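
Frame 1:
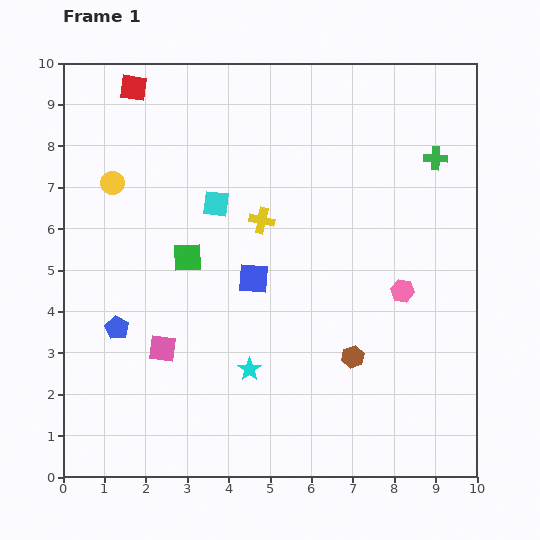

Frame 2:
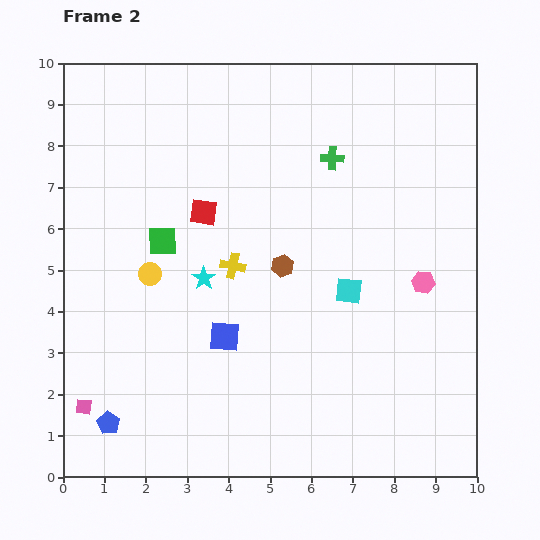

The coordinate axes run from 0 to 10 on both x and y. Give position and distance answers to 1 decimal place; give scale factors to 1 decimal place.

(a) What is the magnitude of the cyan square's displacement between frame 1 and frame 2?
3.8

The cyan square moved from (3.7, 6.6) to (6.9, 4.5), a distance of √(3.2² + 2.1²) ≈ 3.8.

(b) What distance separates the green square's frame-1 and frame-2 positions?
0.7

The green square moved from (3.0, 5.3) to (2.4, 5.7), a distance of √(0.6² + 0.4²) ≈ 0.7.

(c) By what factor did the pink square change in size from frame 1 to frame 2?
0.6×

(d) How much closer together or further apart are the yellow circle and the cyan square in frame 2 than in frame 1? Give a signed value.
+2.3

Distance in frame 1: 2.5. Distance in frame 2: 4.8.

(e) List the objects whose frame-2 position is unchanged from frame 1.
none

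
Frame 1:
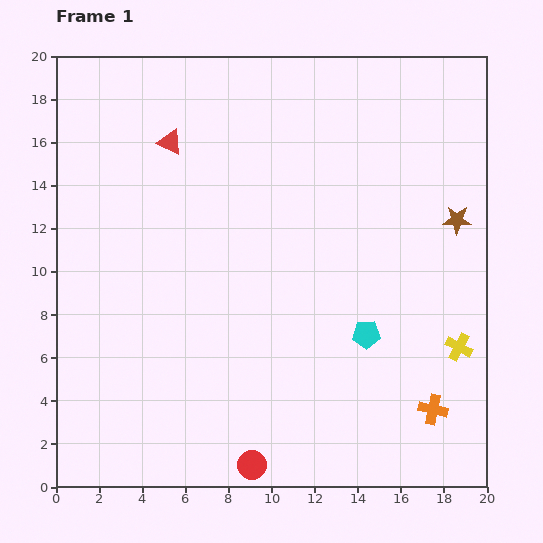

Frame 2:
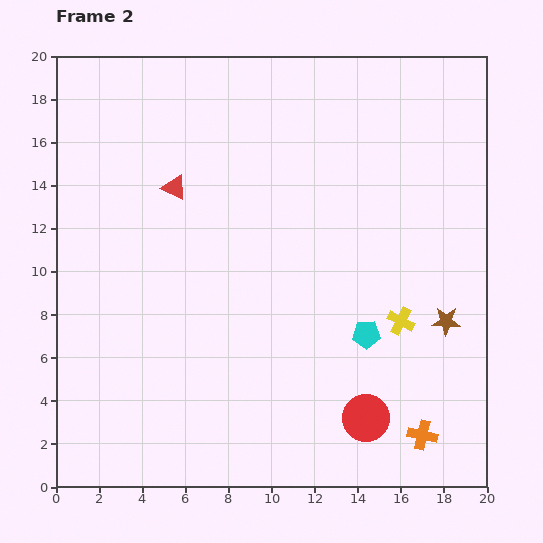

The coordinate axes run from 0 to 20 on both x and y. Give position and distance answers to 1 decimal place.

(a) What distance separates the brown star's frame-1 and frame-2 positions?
4.7

The brown star moved from (18.6, 12.4) to (18.1, 7.7), a distance of √(0.5² + 4.7²) ≈ 4.7.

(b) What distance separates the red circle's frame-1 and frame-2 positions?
5.7

The red circle moved from (9.1, 1.0) to (14.4, 3.2), a distance of √(5.3² + 2.2²) ≈ 5.7.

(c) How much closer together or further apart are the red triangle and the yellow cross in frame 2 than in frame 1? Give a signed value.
-4.2

Distance in frame 1: 16.4. Distance in frame 2: 12.2.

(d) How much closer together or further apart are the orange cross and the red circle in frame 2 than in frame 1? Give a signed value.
-6.1

Distance in frame 1: 8.8. Distance in frame 2: 2.7.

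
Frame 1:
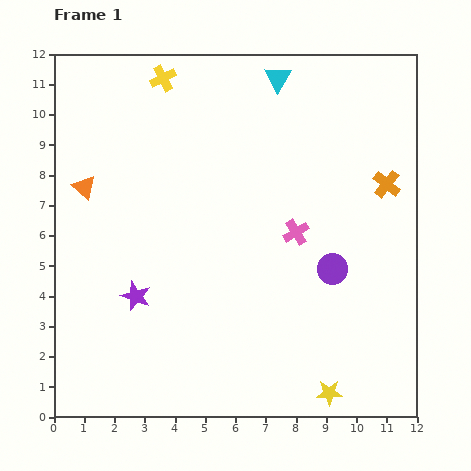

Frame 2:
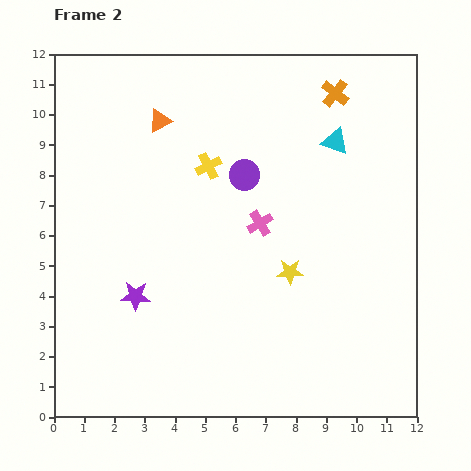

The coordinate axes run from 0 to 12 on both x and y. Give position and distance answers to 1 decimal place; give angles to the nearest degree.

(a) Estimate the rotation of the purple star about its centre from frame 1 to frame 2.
20° counter-clockwise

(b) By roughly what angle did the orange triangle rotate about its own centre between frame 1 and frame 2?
51° clockwise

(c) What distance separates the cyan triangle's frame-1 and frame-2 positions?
2.8

The cyan triangle moved from (7.4, 11.2) to (9.3, 9.1), a distance of √(1.9² + 2.1²) ≈ 2.8.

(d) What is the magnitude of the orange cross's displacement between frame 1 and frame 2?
3.4

The orange cross moved from (11.0, 7.7) to (9.3, 10.7), a distance of √(1.7² + 3.0²) ≈ 3.4.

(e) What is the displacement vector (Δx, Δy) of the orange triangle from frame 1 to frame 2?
(2.5, 2.2)

The orange triangle was at (1.0, 7.6) in frame 1 and (3.5, 9.8) in frame 2.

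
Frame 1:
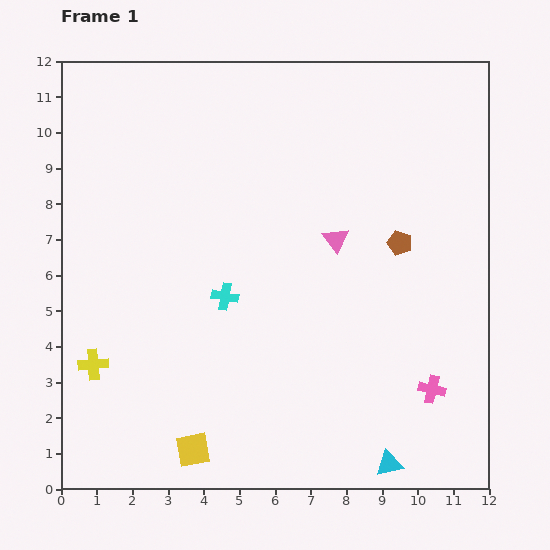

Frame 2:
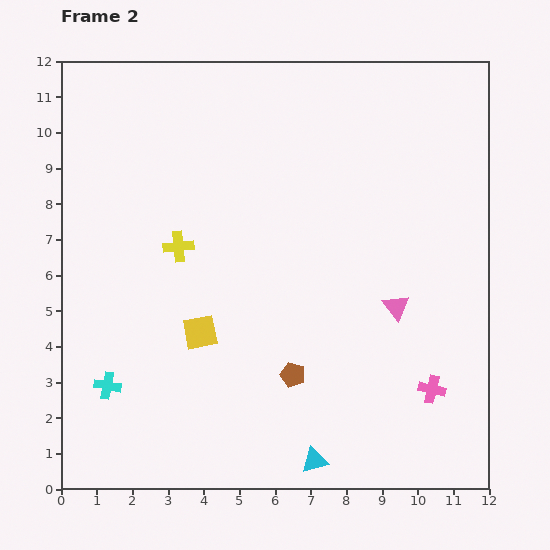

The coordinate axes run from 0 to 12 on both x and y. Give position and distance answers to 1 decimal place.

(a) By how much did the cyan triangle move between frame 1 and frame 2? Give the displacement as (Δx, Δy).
(-2.1, 0.1)

The cyan triangle was at (9.2, 0.7) in frame 1 and (7.1, 0.8) in frame 2.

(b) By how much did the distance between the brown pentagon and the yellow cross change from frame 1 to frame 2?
-4.4

Distance in frame 1: 9.2. Distance in frame 2: 4.8.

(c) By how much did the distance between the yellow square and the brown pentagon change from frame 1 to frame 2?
-5.3

Distance in frame 1: 8.2. Distance in frame 2: 2.9.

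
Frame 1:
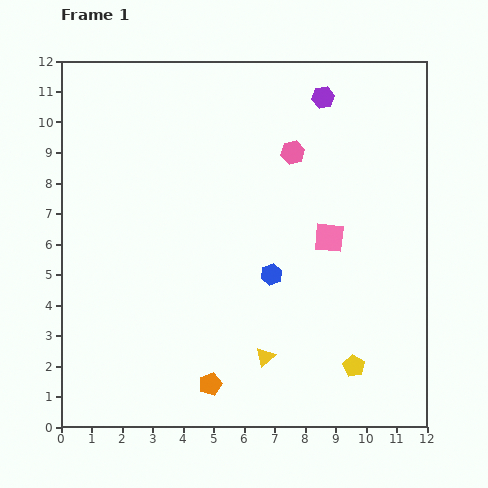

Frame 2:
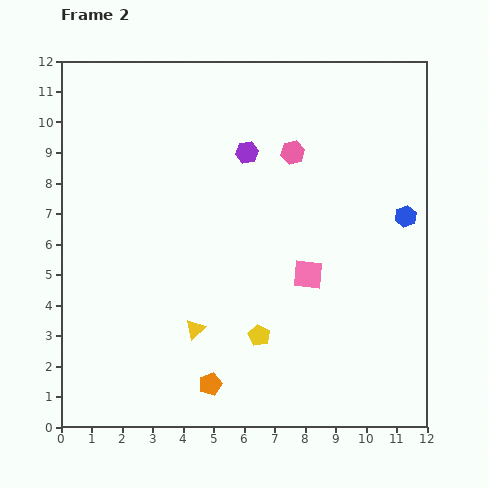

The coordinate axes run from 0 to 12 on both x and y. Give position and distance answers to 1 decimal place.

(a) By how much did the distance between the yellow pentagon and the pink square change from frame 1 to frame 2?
-1.7

Distance in frame 1: 4.3. Distance in frame 2: 2.6.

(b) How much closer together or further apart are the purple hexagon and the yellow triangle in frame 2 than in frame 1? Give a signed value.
-2.7

Distance in frame 1: 8.7. Distance in frame 2: 6.0.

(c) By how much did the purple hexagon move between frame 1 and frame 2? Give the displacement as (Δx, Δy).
(-2.5, -1.8)

The purple hexagon was at (8.6, 10.8) in frame 1 and (6.1, 9.0) in frame 2.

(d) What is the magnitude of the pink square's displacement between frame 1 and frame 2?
1.4

The pink square moved from (8.8, 6.2) to (8.1, 5.0), a distance of √(0.7² + 1.2²) ≈ 1.4.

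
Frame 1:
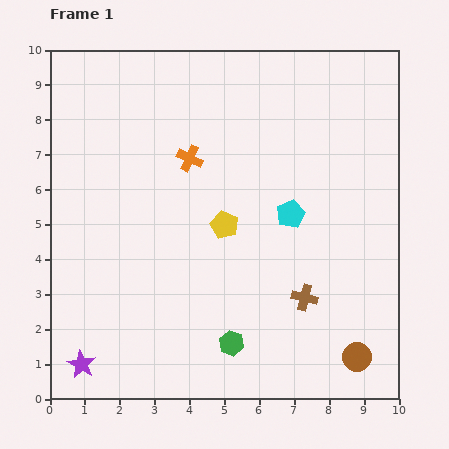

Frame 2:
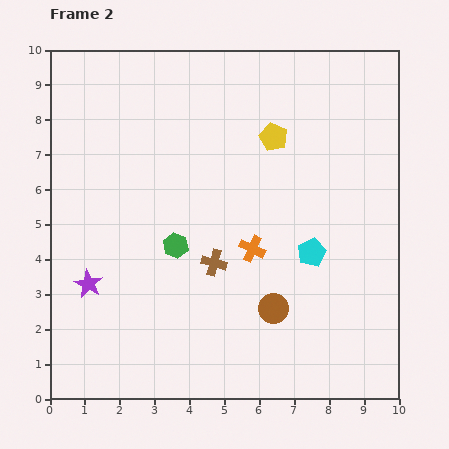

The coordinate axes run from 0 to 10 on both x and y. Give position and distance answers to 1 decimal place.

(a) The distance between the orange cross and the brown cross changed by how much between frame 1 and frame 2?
-4.0

Distance in frame 1: 5.2. Distance in frame 2: 1.2.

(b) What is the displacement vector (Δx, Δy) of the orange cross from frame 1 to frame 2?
(1.8, -2.6)

The orange cross was at (4.0, 6.9) in frame 1 and (5.8, 4.3) in frame 2.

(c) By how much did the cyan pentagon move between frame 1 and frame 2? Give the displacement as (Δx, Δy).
(0.6, -1.1)

The cyan pentagon was at (6.9, 5.3) in frame 1 and (7.5, 4.2) in frame 2.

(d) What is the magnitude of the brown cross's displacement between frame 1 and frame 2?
2.8

The brown cross moved from (7.3, 2.9) to (4.7, 3.9), a distance of √(2.6² + 1.0²) ≈ 2.8.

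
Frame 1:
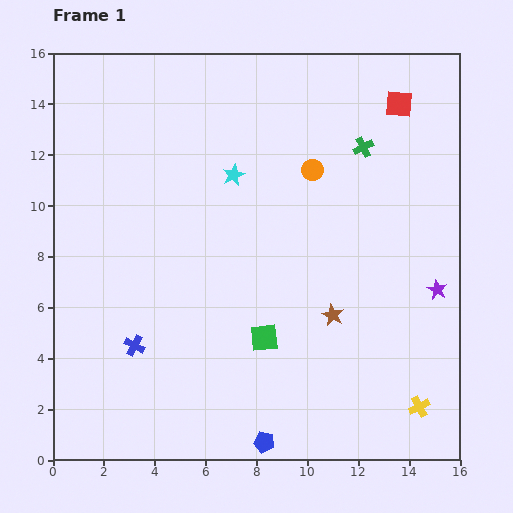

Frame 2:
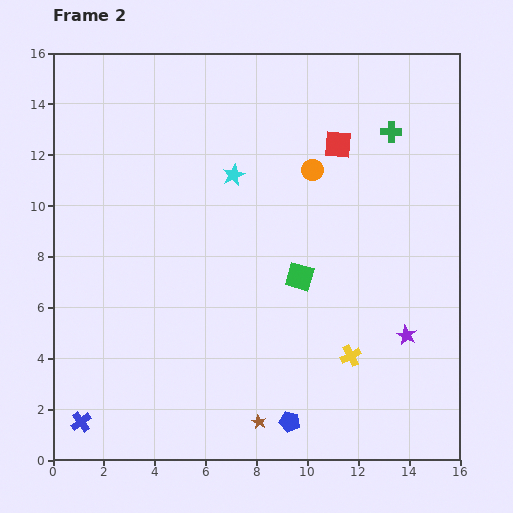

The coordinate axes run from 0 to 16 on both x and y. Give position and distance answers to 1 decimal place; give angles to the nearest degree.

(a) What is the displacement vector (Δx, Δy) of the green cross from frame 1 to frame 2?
(1.1, 0.6)

The green cross was at (12.2, 12.3) in frame 1 and (13.3, 12.9) in frame 2.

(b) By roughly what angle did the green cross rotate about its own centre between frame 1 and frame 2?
27° clockwise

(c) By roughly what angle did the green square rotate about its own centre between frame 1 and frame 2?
23° clockwise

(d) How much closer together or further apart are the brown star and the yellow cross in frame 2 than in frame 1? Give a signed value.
-0.6

Distance in frame 1: 5.0. Distance in frame 2: 4.4.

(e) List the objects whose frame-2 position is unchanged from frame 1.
the cyan star, the orange circle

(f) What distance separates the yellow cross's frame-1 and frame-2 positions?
3.4

The yellow cross moved from (14.4, 2.1) to (11.7, 4.1), a distance of √(2.7² + 2.0²) ≈ 3.4.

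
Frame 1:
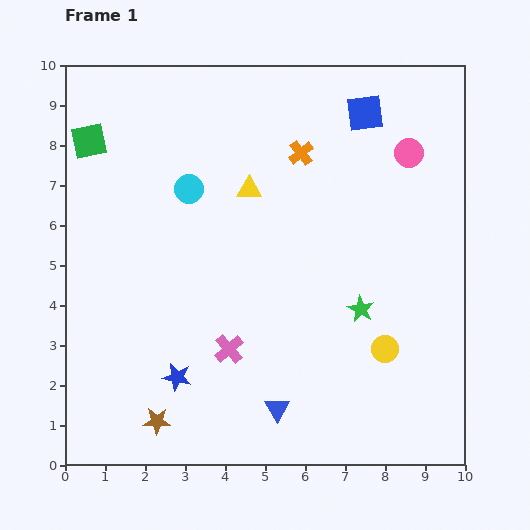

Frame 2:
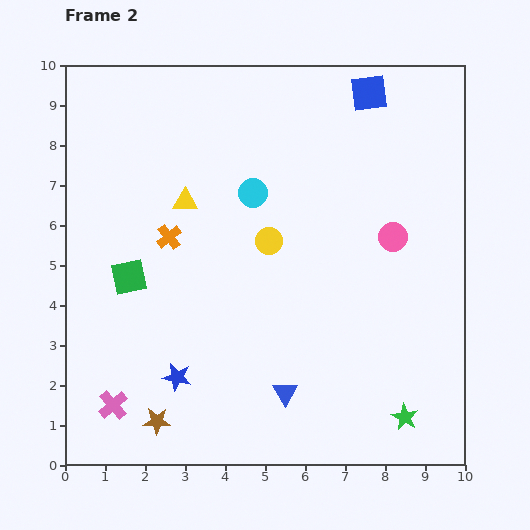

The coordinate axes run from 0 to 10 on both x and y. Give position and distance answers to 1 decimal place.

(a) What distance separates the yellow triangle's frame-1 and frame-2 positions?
1.6

The yellow triangle moved from (4.6, 6.9) to (3.0, 6.6), a distance of √(1.6² + 0.3²) ≈ 1.6.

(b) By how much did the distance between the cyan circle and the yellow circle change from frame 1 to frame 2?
-5.0

Distance in frame 1: 6.3. Distance in frame 2: 1.3.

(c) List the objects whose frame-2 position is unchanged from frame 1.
the blue star, the brown star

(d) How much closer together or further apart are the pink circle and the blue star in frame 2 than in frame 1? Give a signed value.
-1.7

Distance in frame 1: 8.1. Distance in frame 2: 6.4.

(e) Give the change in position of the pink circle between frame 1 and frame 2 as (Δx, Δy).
(-0.4, -2.1)

The pink circle was at (8.6, 7.8) in frame 1 and (8.2, 5.7) in frame 2.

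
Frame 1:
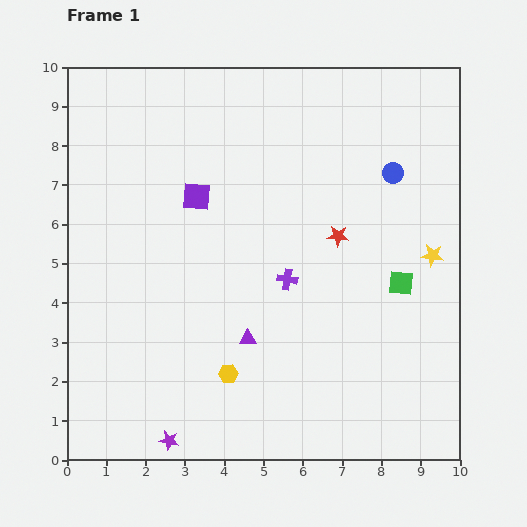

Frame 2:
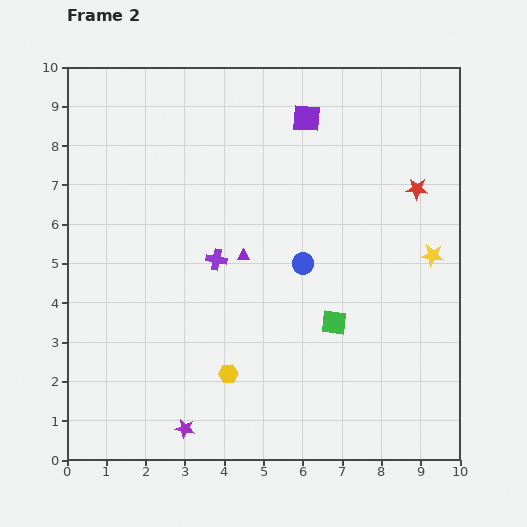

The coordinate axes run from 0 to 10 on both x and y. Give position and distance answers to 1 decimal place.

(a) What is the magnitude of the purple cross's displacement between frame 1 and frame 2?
1.9

The purple cross moved from (5.6, 4.6) to (3.8, 5.1), a distance of √(1.8² + 0.5²) ≈ 1.9.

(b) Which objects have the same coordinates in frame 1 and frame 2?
the yellow hexagon, the yellow star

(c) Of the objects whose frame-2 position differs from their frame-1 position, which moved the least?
the purple star

(moved 0.5)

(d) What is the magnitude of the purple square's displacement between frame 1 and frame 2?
3.4

The purple square moved from (3.3, 6.7) to (6.1, 8.7), a distance of √(2.8² + 2.0²) ≈ 3.4.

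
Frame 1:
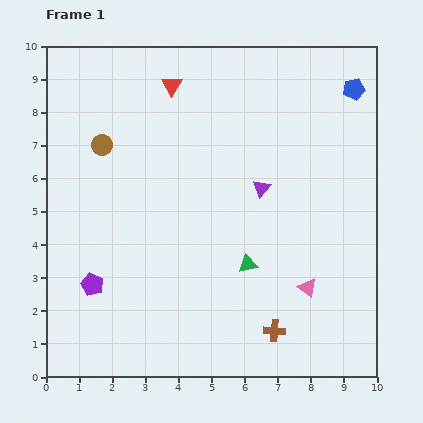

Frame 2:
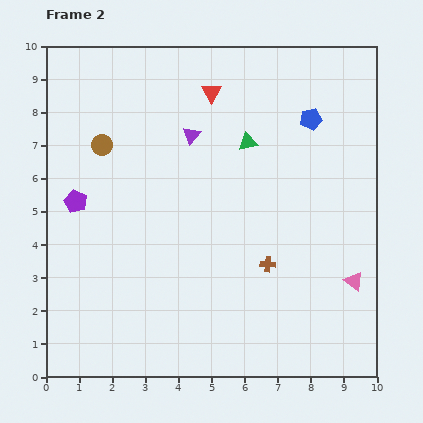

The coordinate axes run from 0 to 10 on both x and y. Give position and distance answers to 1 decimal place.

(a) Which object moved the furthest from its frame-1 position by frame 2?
the green triangle

(moved 3.7; next 2.6)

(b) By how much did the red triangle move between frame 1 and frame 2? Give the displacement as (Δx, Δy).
(1.2, -0.2)

The red triangle was at (3.8, 8.8) in frame 1 and (5.0, 8.6) in frame 2.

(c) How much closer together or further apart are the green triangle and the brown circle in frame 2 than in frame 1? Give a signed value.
-1.3

Distance in frame 1: 5.7. Distance in frame 2: 4.4.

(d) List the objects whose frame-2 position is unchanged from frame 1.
the brown circle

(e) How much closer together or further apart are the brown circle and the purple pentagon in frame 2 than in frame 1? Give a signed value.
-2.3

Distance in frame 1: 4.2. Distance in frame 2: 1.9.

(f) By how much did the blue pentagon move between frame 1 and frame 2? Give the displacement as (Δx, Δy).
(-1.3, -0.9)

The blue pentagon was at (9.3, 8.7) in frame 1 and (8.0, 7.8) in frame 2.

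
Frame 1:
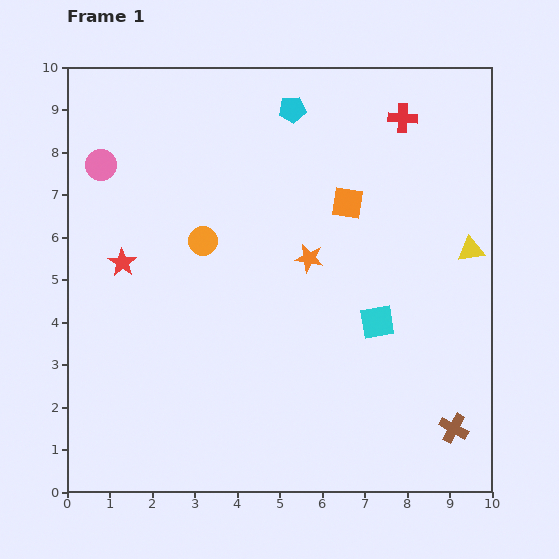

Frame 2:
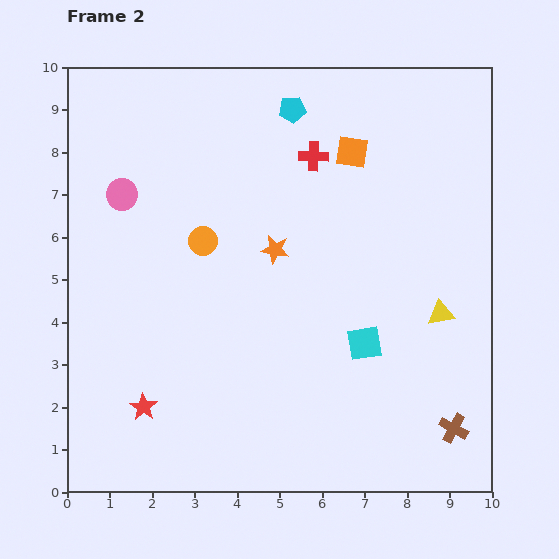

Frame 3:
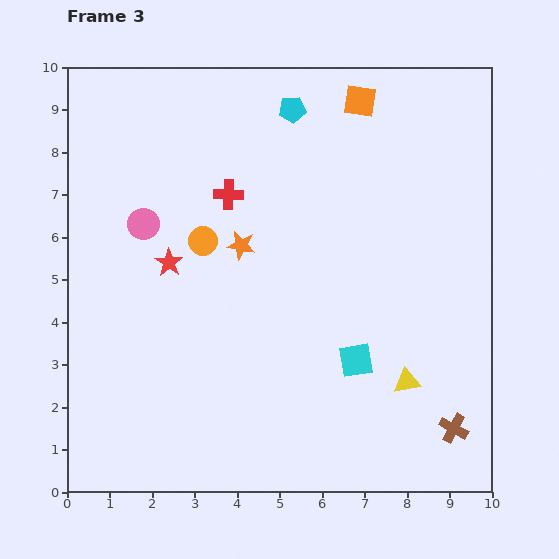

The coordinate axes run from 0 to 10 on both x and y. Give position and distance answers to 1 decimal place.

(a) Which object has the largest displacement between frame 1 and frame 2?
the red star

(moved 3.4; next 2.3)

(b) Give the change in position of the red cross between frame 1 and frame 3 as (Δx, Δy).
(-4.1, -1.8)

The red cross was at (7.9, 8.8) in frame 1 and (3.8, 7.0) in frame 3.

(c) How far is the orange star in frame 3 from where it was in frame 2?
0.8

The orange star moved from (4.9, 5.7) to (4.1, 5.8), a distance of √(0.8² + 0.1²) ≈ 0.8.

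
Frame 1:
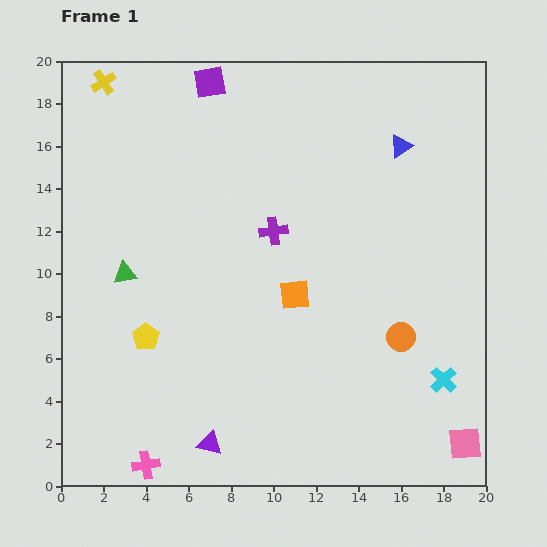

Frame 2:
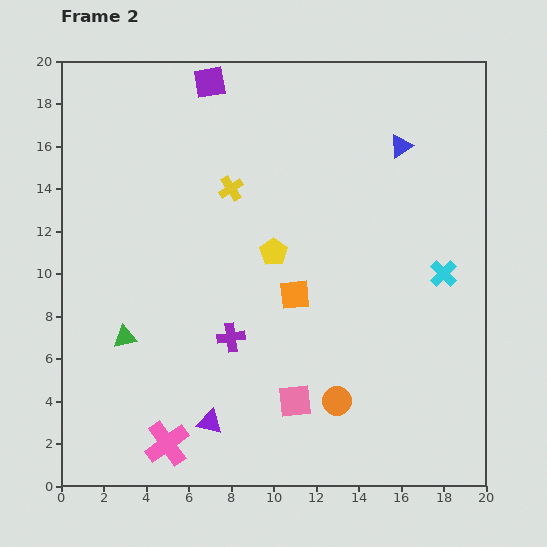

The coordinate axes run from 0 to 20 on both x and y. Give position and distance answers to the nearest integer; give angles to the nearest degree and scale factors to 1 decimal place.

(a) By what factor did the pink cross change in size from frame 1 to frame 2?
1.6×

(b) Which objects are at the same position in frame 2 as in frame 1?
the purple square, the blue triangle, the orange square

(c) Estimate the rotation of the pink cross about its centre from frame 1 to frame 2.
26° counter-clockwise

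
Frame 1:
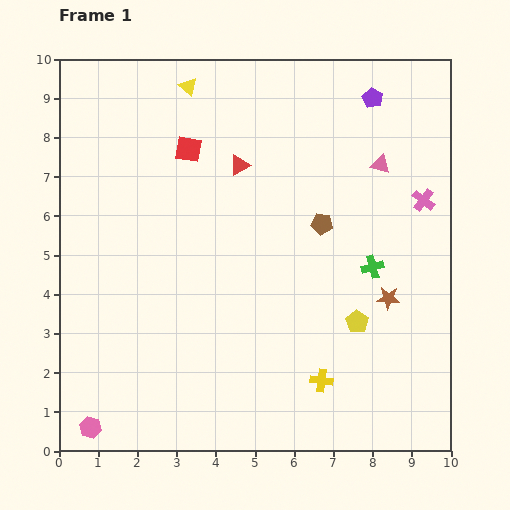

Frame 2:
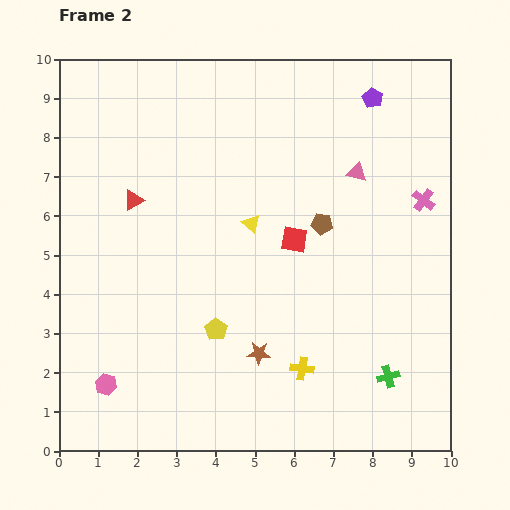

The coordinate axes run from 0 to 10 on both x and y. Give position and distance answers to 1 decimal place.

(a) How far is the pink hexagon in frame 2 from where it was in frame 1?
1.2

The pink hexagon moved from (0.8, 0.6) to (1.2, 1.7), a distance of √(0.4² + 1.1²) ≈ 1.2.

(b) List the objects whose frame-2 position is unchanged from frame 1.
the pink cross, the brown pentagon, the purple pentagon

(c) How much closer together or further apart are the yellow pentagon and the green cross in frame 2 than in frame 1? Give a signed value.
+3.1

Distance in frame 1: 1.5. Distance in frame 2: 4.6.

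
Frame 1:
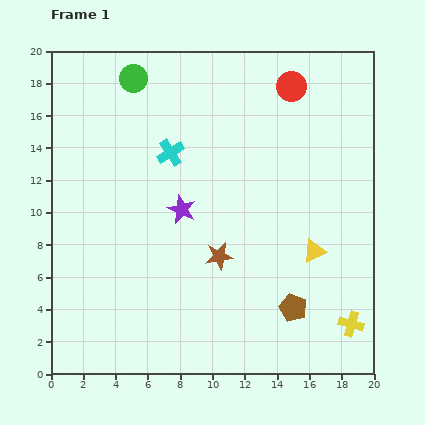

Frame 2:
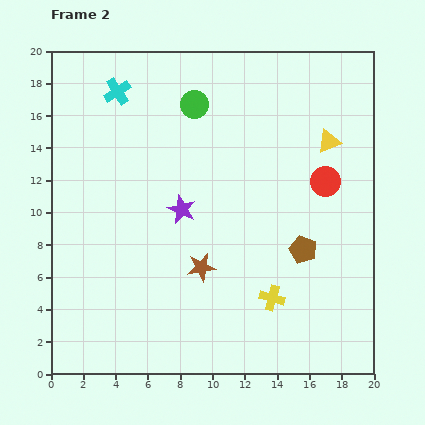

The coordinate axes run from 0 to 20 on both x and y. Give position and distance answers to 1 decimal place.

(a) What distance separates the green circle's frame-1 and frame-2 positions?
4.1

The green circle moved from (5.1, 18.3) to (8.9, 16.7), a distance of √(3.8² + 1.6²) ≈ 4.1.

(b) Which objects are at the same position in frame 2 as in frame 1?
the purple star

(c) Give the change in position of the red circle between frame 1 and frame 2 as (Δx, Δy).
(2.1, -5.9)

The red circle was at (14.9, 17.8) in frame 1 and (17.0, 11.9) in frame 2.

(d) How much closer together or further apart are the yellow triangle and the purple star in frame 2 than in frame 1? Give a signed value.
+1.4

Distance in frame 1: 8.6. Distance in frame 2: 10.0.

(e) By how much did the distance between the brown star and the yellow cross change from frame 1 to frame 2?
-4.4

Distance in frame 1: 9.2. Distance in frame 2: 4.8.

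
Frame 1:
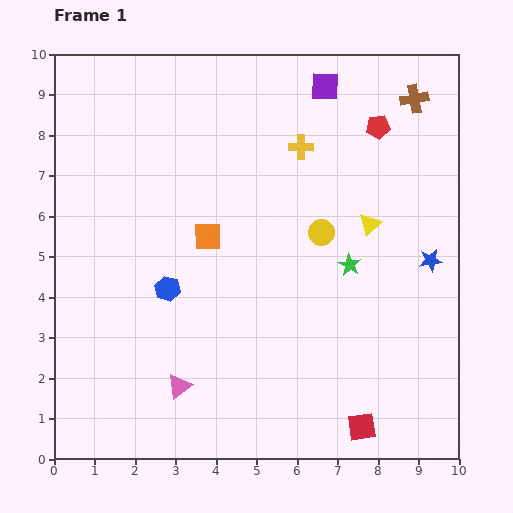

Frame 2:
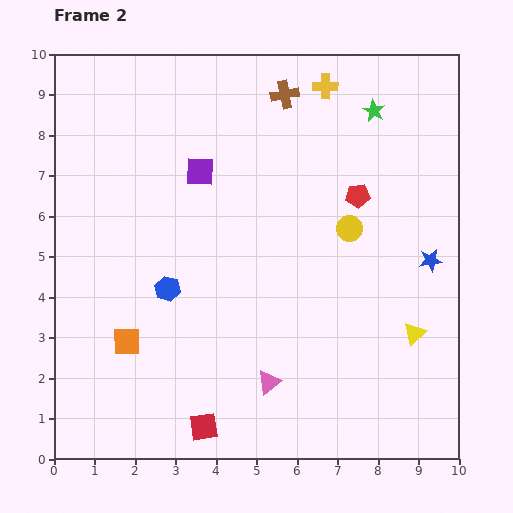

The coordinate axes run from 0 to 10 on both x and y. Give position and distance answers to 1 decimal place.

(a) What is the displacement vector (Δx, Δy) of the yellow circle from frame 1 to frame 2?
(0.7, 0.1)

The yellow circle was at (6.6, 5.6) in frame 1 and (7.3, 5.7) in frame 2.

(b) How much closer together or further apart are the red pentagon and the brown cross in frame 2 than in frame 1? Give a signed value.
+2.0

Distance in frame 1: 1.1. Distance in frame 2: 3.1.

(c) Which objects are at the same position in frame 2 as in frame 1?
the blue star, the blue hexagon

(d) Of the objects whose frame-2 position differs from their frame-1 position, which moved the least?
the yellow circle

(moved 0.7)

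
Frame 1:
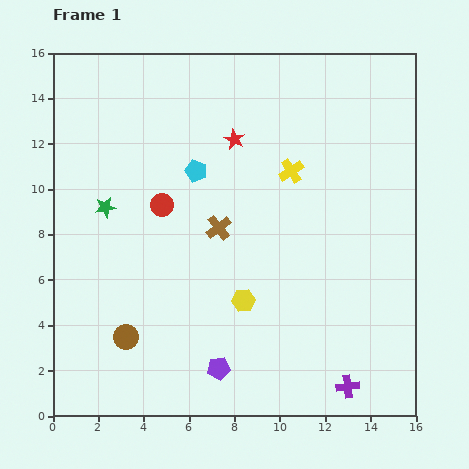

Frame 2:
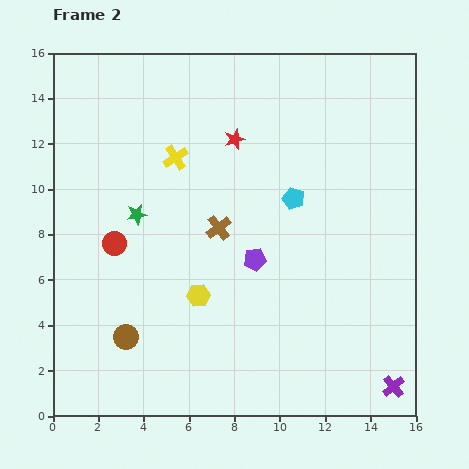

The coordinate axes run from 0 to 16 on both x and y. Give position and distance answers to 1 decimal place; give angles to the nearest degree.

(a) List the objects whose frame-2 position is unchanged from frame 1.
the brown circle, the red star, the brown cross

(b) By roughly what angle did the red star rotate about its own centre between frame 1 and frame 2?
27° clockwise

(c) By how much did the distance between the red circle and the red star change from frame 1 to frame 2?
+2.7

Distance in frame 1: 4.3. Distance in frame 2: 7.0.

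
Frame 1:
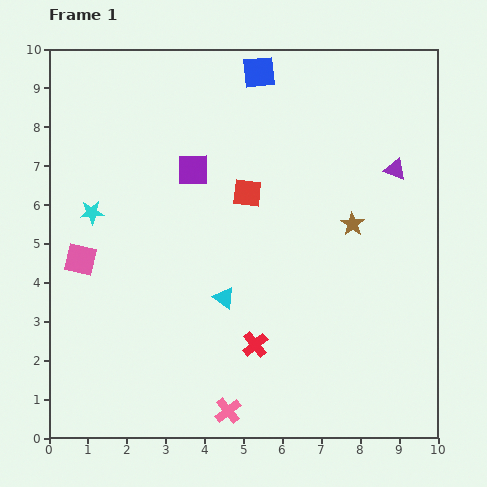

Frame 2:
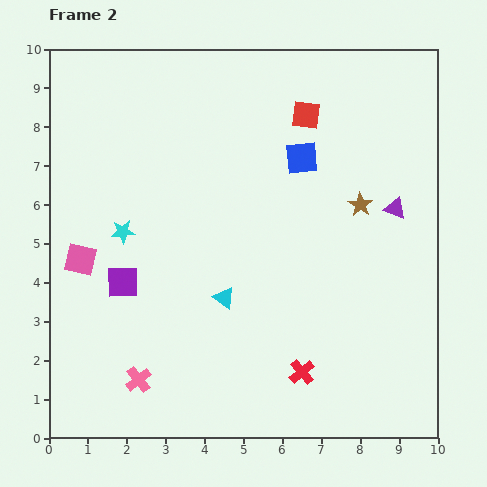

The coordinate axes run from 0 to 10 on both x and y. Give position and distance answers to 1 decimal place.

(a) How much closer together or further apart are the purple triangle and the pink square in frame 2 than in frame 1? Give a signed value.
-0.2

Distance in frame 1: 8.4. Distance in frame 2: 8.2.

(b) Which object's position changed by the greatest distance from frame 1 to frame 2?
the purple square

(moved 3.4; next 2.5)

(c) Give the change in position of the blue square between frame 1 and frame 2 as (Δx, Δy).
(1.1, -2.2)

The blue square was at (5.4, 9.4) in frame 1 and (6.5, 7.2) in frame 2.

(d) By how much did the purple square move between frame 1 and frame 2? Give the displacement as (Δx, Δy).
(-1.8, -2.9)

The purple square was at (3.7, 6.9) in frame 1 and (1.9, 4.0) in frame 2.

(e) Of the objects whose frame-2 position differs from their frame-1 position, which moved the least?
the brown star

(moved 0.5)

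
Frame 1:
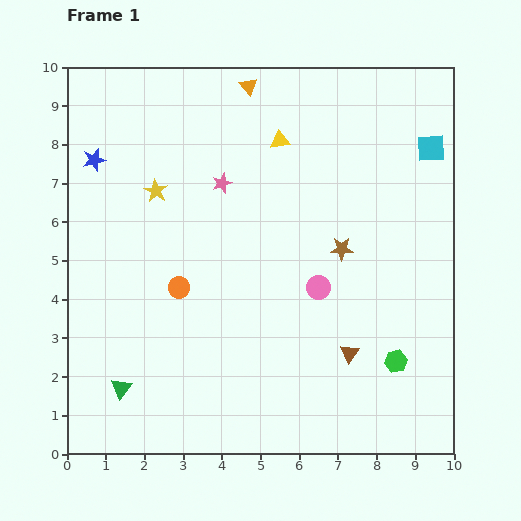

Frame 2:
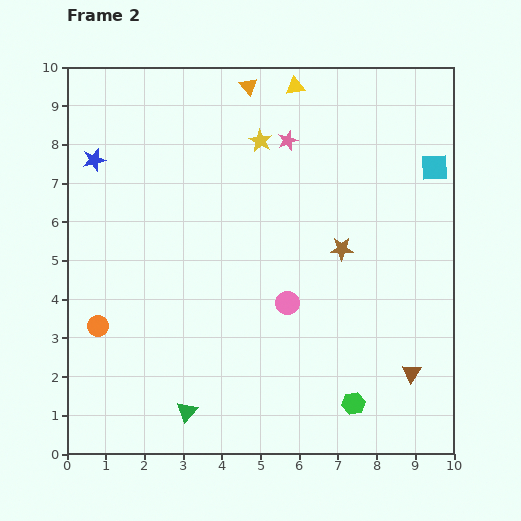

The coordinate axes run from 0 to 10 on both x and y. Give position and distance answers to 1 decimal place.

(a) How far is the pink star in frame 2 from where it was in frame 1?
2.0

The pink star moved from (4.0, 7.0) to (5.7, 8.1), a distance of √(1.7² + 1.1²) ≈ 2.0.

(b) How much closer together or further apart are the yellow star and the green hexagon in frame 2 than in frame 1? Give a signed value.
-0.4

Distance in frame 1: 7.6. Distance in frame 2: 7.2.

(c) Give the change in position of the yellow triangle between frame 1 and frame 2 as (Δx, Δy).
(0.4, 1.4)

The yellow triangle was at (5.5, 8.1) in frame 1 and (5.9, 9.5) in frame 2.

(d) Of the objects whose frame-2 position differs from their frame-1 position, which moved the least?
the cyan square

(moved 0.5)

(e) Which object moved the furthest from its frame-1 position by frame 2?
the yellow star

(moved 3.0; next 2.3)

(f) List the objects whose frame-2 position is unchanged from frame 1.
the blue star, the brown star, the orange triangle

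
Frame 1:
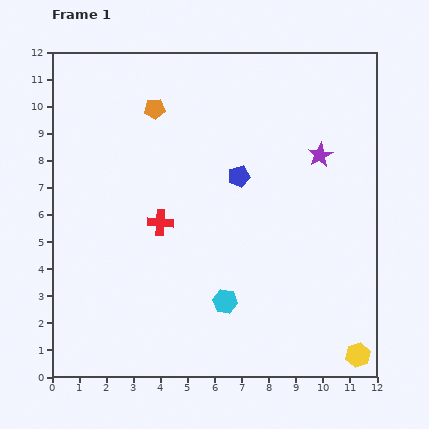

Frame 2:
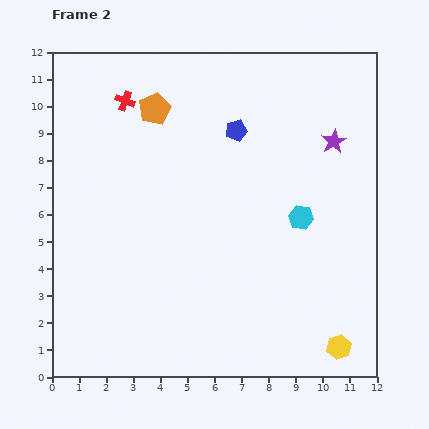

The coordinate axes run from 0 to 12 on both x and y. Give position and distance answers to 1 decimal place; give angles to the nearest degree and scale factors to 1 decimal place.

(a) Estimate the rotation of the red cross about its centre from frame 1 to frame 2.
18° clockwise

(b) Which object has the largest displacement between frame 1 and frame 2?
the red cross

(moved 4.7; next 4.2)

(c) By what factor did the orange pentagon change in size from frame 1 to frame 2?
1.5×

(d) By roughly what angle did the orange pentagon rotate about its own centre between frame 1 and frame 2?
21° counter-clockwise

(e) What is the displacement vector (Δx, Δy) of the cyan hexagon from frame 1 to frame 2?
(2.8, 3.1)

The cyan hexagon was at (6.4, 2.8) in frame 1 and (9.2, 5.9) in frame 2.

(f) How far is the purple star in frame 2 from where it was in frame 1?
0.7

The purple star moved from (9.9, 8.2) to (10.4, 8.7), a distance of √(0.5² + 0.5²) ≈ 0.7.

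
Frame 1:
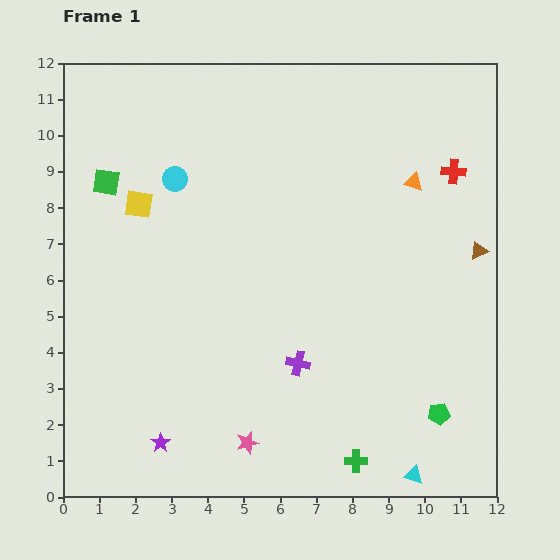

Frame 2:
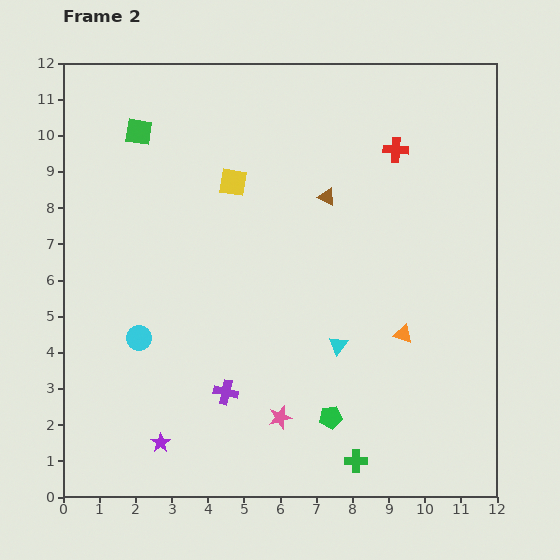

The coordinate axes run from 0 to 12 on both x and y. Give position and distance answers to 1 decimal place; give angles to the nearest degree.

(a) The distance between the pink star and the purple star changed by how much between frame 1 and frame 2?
+1.0

Distance in frame 1: 2.4. Distance in frame 2: 3.4.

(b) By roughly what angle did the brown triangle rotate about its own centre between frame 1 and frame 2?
53° clockwise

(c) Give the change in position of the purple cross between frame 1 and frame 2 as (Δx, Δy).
(-2.0, -0.8)

The purple cross was at (6.5, 3.7) in frame 1 and (4.5, 2.9) in frame 2.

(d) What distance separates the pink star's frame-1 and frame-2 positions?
1.1

The pink star moved from (5.1, 1.5) to (6.0, 2.2), a distance of √(0.9² + 0.7²) ≈ 1.1.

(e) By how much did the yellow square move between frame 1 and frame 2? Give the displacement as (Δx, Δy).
(2.6, 0.6)

The yellow square was at (2.1, 8.1) in frame 1 and (4.7, 8.7) in frame 2.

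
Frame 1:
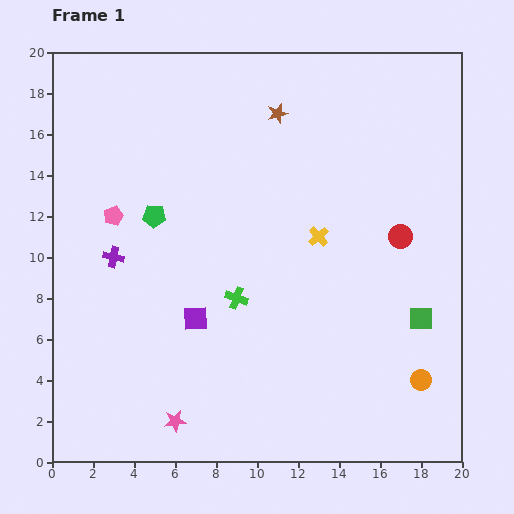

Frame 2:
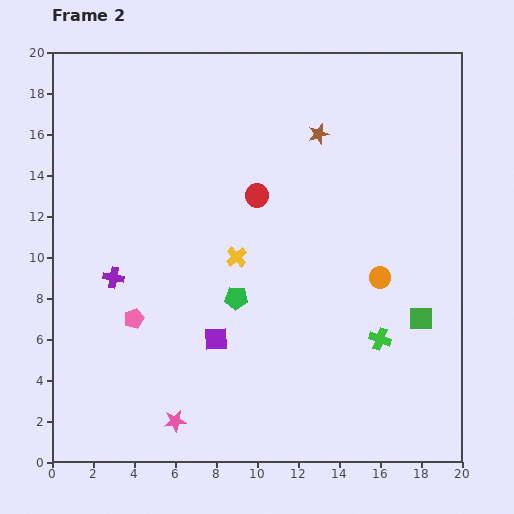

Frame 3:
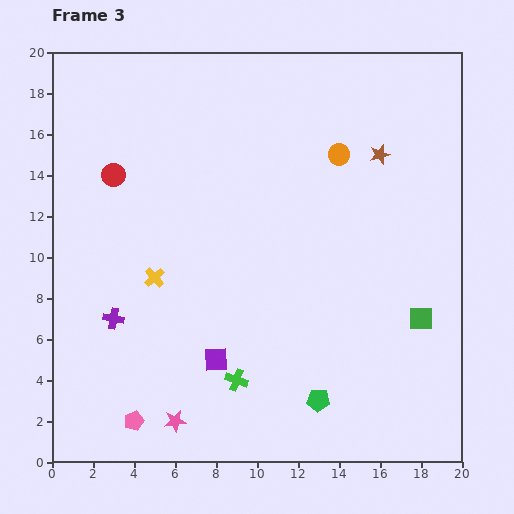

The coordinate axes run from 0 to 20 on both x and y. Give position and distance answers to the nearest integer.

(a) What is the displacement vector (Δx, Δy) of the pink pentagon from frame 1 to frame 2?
(1, -5)

The pink pentagon was at (3, 12) in frame 1 and (4, 7) in frame 2.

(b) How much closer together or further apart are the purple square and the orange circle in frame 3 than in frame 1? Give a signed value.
+1

Distance in frame 1: 11. Distance in frame 3: 12.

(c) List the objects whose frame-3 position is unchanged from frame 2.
the green square, the pink star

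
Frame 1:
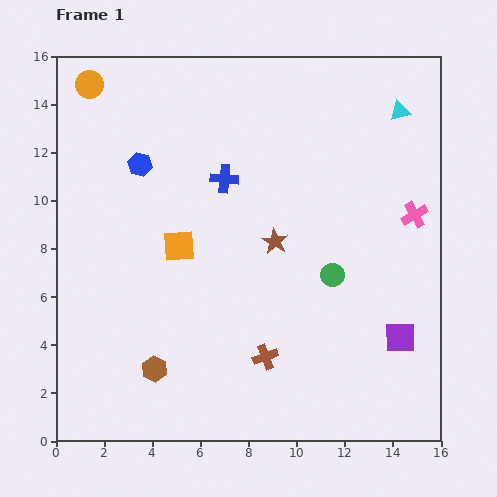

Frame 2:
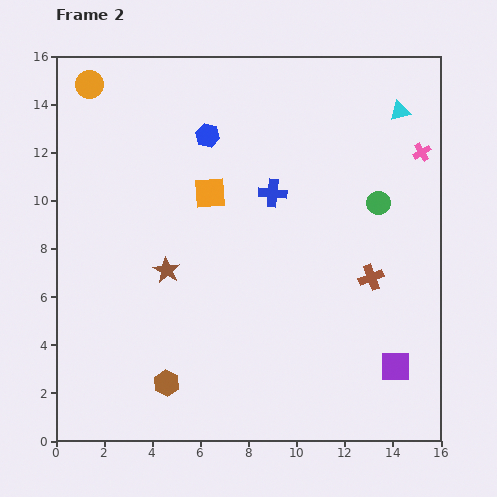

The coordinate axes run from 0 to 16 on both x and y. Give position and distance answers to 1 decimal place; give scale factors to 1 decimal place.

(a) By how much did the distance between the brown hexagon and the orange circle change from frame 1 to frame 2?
+0.7

Distance in frame 1: 12.1. Distance in frame 2: 12.8.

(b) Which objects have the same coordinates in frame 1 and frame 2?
the orange circle, the cyan triangle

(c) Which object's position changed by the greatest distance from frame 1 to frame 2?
the brown cross

(moved 5.5; next 4.7)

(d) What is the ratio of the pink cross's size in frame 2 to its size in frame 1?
0.7×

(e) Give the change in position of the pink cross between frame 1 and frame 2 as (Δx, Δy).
(0.3, 2.6)

The pink cross was at (14.9, 9.4) in frame 1 and (15.2, 12.0) in frame 2.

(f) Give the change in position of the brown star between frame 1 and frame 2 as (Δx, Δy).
(-4.5, -1.2)

The brown star was at (9.1, 8.3) in frame 1 and (4.6, 7.1) in frame 2.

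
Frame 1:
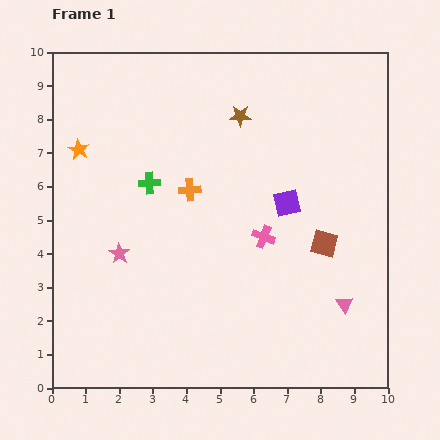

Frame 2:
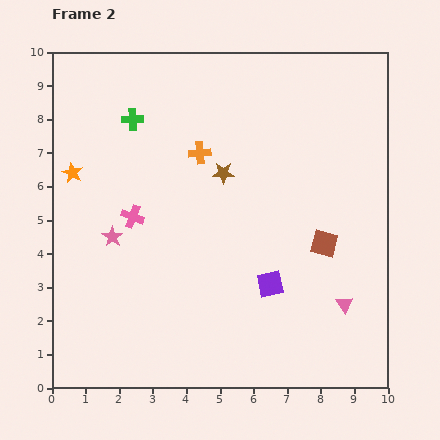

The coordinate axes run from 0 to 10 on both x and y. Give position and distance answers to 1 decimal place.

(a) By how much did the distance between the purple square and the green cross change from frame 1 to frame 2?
+2.3

Distance in frame 1: 4.1. Distance in frame 2: 6.4.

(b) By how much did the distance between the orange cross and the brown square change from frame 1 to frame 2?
+0.3

Distance in frame 1: 4.3. Distance in frame 2: 4.6.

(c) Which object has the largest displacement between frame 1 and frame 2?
the pink cross

(moved 3.9; next 2.5)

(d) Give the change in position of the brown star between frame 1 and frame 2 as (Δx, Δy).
(-0.5, -1.7)

The brown star was at (5.6, 8.1) in frame 1 and (5.1, 6.4) in frame 2.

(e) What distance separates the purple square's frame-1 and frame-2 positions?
2.5

The purple square moved from (7.0, 5.5) to (6.5, 3.1), a distance of √(0.5² + 2.4²) ≈ 2.5.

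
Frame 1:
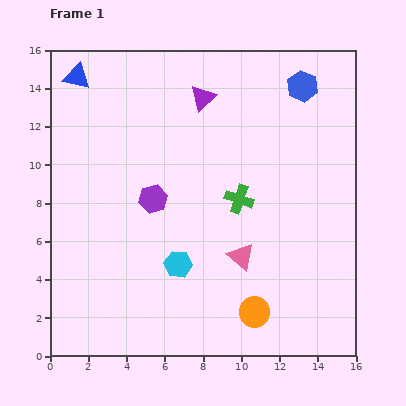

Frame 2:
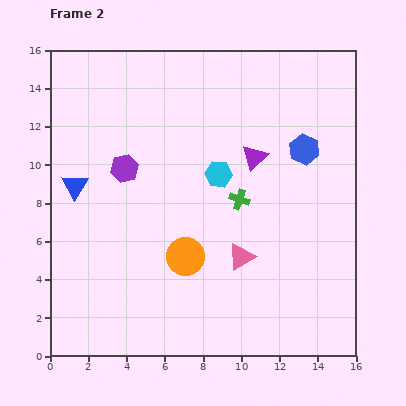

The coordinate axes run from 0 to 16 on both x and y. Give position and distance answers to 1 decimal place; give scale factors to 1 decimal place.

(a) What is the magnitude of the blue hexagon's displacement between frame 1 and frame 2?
3.3

The blue hexagon moved from (13.2, 14.1) to (13.3, 10.8), a distance of √(0.1² + 3.3²) ≈ 3.3.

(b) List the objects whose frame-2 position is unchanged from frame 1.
the green cross, the pink triangle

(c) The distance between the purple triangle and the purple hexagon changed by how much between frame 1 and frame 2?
+0.9

Distance in frame 1: 5.9. Distance in frame 2: 6.8.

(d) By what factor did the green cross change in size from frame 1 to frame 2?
0.7×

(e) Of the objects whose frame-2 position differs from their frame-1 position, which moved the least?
the purple hexagon

(moved 2.2)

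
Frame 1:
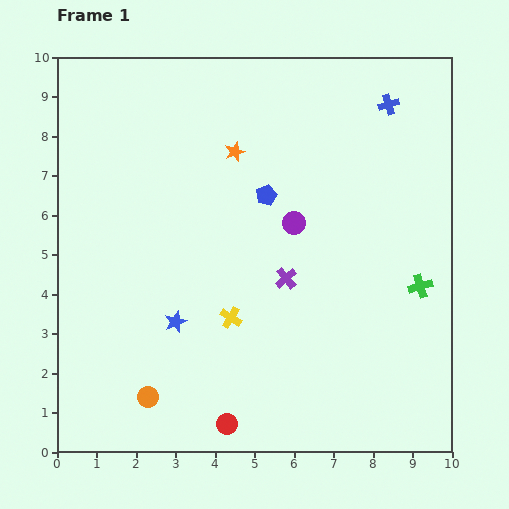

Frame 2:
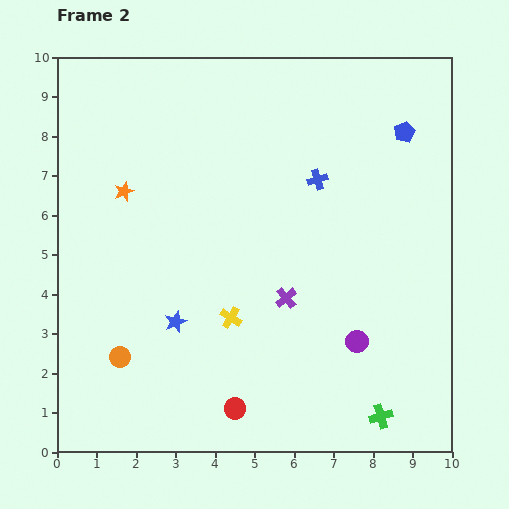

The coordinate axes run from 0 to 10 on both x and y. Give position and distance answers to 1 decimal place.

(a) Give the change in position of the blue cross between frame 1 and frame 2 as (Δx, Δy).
(-1.8, -1.9)

The blue cross was at (8.4, 8.8) in frame 1 and (6.6, 6.9) in frame 2.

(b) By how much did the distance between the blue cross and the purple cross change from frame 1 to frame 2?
-2.0

Distance in frame 1: 5.1. Distance in frame 2: 3.1.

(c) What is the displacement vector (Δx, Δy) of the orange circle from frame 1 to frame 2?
(-0.7, 1.0)

The orange circle was at (2.3, 1.4) in frame 1 and (1.6, 2.4) in frame 2.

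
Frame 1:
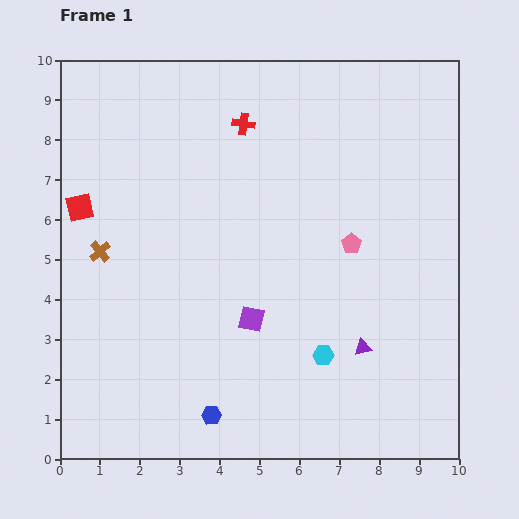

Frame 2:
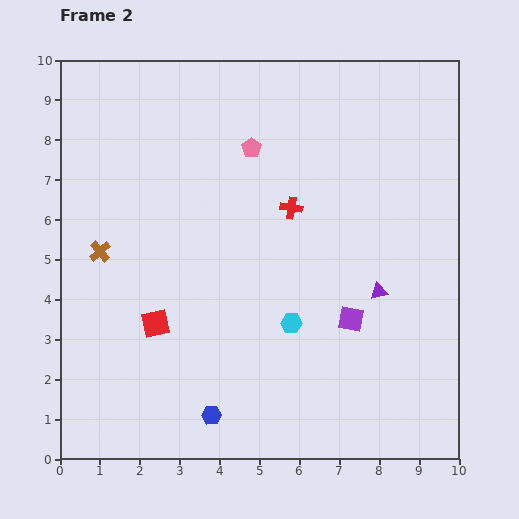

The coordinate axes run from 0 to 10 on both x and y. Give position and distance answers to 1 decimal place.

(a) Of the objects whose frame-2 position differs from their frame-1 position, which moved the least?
the cyan hexagon

(moved 1.1)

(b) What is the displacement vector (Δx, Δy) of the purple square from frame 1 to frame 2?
(2.5, 0.0)

The purple square was at (4.8, 3.5) in frame 1 and (7.3, 3.5) in frame 2.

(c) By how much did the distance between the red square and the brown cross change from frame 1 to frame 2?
+1.1

Distance in frame 1: 1.2. Distance in frame 2: 2.3.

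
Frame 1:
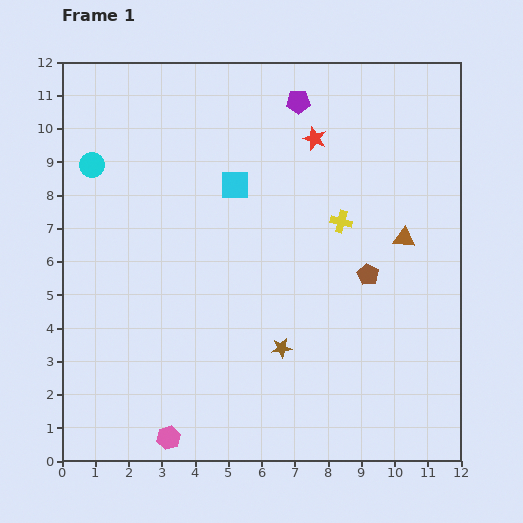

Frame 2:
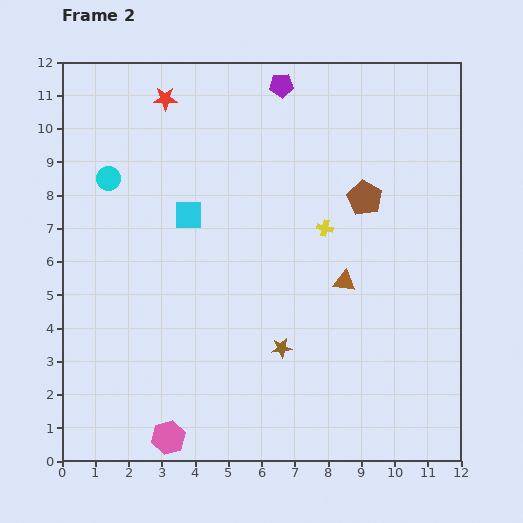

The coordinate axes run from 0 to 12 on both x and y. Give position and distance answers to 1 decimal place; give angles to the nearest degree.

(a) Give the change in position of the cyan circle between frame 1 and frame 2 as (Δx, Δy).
(0.5, -0.4)

The cyan circle was at (0.9, 8.9) in frame 1 and (1.4, 8.5) in frame 2.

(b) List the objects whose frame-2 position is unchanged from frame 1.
the pink hexagon, the brown star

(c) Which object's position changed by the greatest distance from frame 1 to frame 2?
the red star

(moved 4.7; next 2.3)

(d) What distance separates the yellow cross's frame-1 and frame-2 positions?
0.5

The yellow cross moved from (8.4, 7.2) to (7.9, 7.0), a distance of √(0.5² + 0.2²) ≈ 0.5.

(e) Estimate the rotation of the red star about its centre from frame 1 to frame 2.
20° counter-clockwise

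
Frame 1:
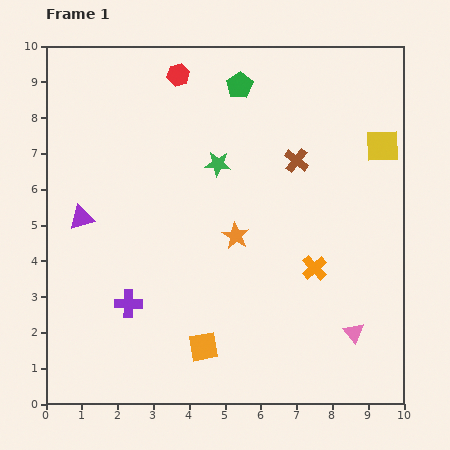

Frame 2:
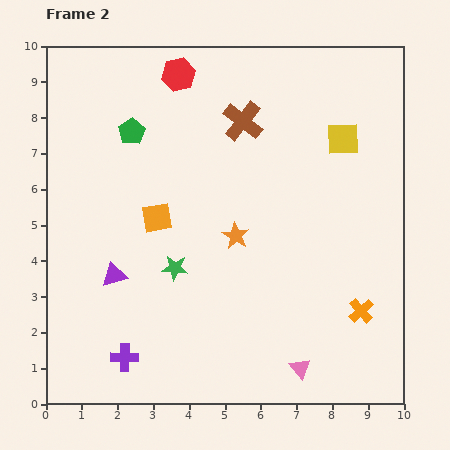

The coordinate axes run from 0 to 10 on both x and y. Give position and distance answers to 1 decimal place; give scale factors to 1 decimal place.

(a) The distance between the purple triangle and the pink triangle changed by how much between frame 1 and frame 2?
-2.4

Distance in frame 1: 8.2. Distance in frame 2: 5.8.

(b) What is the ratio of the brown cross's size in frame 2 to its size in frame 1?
1.6×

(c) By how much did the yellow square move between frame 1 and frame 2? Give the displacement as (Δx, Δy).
(-1.1, 0.2)

The yellow square was at (9.4, 7.2) in frame 1 and (8.3, 7.4) in frame 2.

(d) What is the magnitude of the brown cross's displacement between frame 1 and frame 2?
1.9

The brown cross moved from (7.0, 6.8) to (5.5, 7.9), a distance of √(1.5² + 1.1²) ≈ 1.9.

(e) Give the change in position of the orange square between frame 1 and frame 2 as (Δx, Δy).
(-1.3, 3.6)

The orange square was at (4.4, 1.6) in frame 1 and (3.1, 5.2) in frame 2.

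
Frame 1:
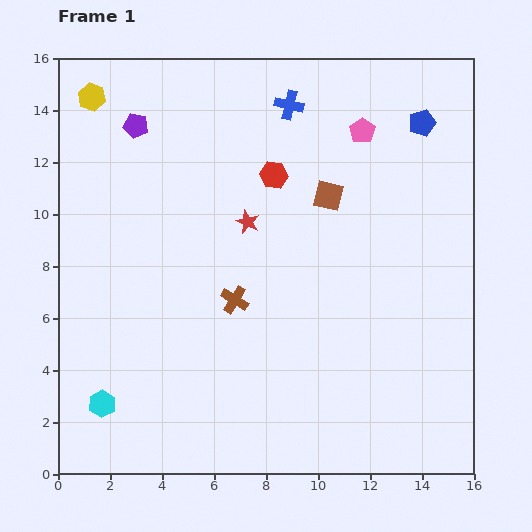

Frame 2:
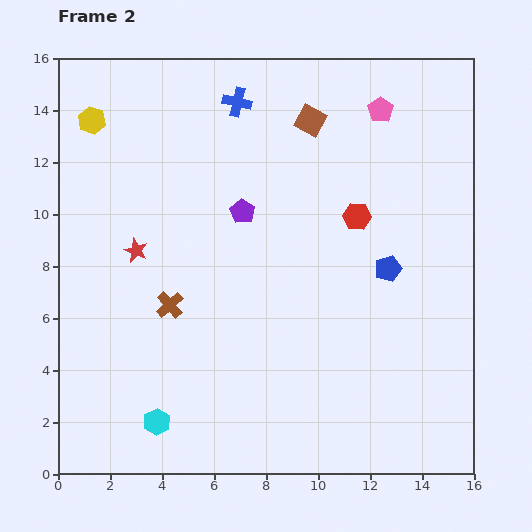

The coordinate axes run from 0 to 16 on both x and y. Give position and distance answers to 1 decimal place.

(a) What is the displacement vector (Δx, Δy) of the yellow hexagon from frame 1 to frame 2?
(0.0, -0.9)

The yellow hexagon was at (1.3, 14.5) in frame 1 and (1.3, 13.6) in frame 2.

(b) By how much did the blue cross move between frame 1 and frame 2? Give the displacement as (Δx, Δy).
(-2.0, 0.1)

The blue cross was at (8.9, 14.2) in frame 1 and (6.9, 14.3) in frame 2.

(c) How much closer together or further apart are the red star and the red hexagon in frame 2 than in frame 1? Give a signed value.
+6.5

Distance in frame 1: 2.1. Distance in frame 2: 8.6.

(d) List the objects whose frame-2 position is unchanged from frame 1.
none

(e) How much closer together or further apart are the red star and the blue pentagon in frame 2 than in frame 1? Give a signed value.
+2.0

Distance in frame 1: 7.7. Distance in frame 2: 9.7.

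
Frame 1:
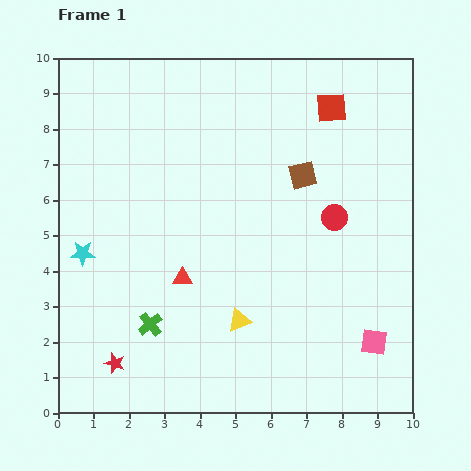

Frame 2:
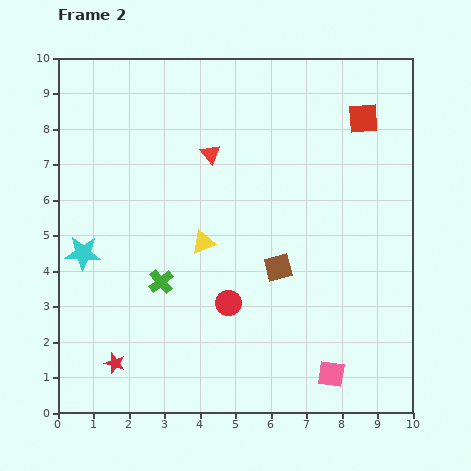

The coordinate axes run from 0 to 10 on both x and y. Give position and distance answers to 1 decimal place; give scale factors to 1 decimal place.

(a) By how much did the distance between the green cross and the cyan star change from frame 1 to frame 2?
-0.5

Distance in frame 1: 2.8. Distance in frame 2: 2.3.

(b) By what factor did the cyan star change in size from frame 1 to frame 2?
1.4×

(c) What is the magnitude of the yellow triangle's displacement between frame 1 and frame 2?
2.4

The yellow triangle moved from (5.1, 2.6) to (4.1, 4.8), a distance of √(1.0² + 2.2²) ≈ 2.4.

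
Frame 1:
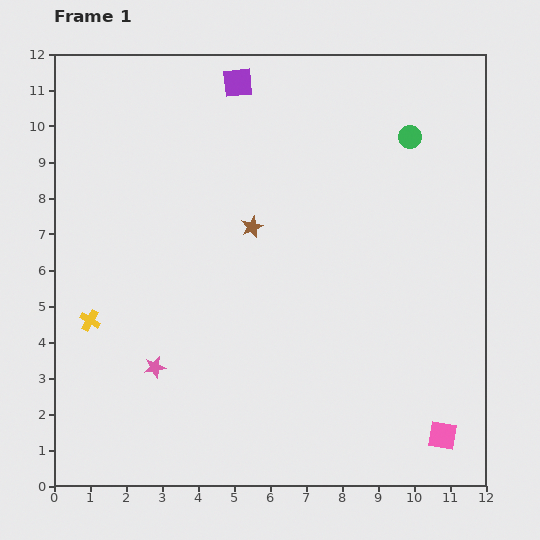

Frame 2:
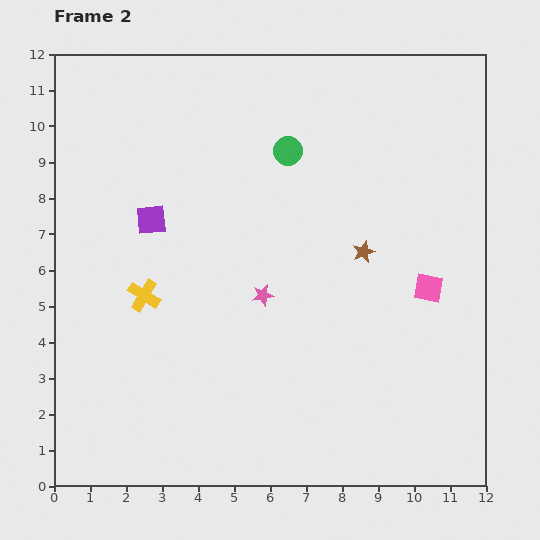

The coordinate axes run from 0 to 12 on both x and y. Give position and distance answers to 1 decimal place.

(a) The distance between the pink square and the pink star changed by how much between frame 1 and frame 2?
-3.6

Distance in frame 1: 8.2. Distance in frame 2: 4.6.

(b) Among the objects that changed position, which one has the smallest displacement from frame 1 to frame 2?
the yellow cross

(moved 1.7)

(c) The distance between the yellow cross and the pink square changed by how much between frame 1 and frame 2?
-2.4

Distance in frame 1: 10.3. Distance in frame 2: 7.9.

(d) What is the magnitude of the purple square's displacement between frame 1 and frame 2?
4.5

The purple square moved from (5.1, 11.2) to (2.7, 7.4), a distance of √(2.4² + 3.8²) ≈ 4.5.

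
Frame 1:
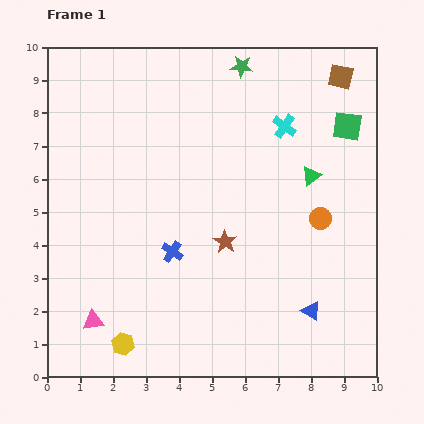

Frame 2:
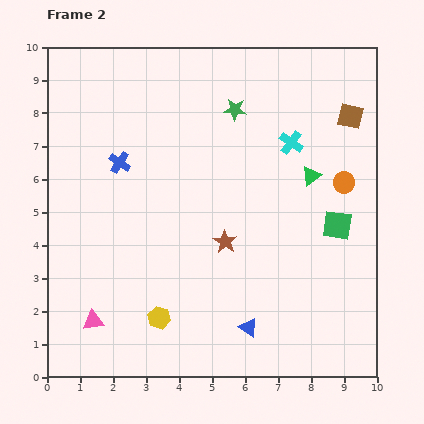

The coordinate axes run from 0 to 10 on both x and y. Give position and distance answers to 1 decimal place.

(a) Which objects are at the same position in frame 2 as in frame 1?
the green triangle, the brown star, the pink triangle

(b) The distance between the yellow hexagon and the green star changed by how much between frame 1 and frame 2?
-2.4

Distance in frame 1: 9.1. Distance in frame 2: 6.7.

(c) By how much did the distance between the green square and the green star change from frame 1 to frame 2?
+1.0

Distance in frame 1: 3.7. Distance in frame 2: 4.7.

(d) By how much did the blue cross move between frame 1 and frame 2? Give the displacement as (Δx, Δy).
(-1.6, 2.7)

The blue cross was at (3.8, 3.8) in frame 1 and (2.2, 6.5) in frame 2.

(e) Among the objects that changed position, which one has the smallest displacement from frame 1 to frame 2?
the cyan cross

(moved 0.5)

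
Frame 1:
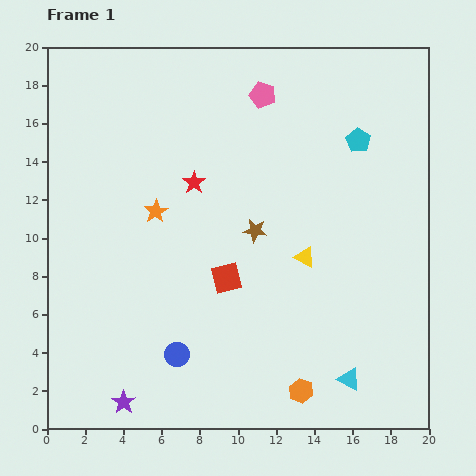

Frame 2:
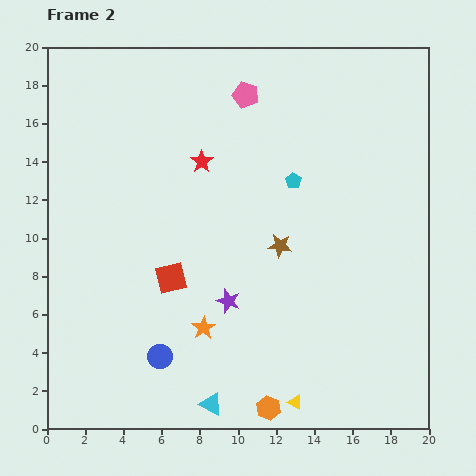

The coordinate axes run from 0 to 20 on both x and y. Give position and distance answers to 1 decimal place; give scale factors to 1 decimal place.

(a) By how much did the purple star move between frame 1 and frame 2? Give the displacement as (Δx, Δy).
(5.5, 5.3)

The purple star was at (4.0, 1.4) in frame 1 and (9.5, 6.7) in frame 2.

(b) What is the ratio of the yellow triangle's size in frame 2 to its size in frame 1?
0.7×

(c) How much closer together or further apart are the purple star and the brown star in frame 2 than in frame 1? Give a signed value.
-7.3

Distance in frame 1: 11.3. Distance in frame 2: 4.0.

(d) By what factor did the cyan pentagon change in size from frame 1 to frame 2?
0.7×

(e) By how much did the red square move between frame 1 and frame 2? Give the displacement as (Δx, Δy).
(-2.9, 0.0)

The red square was at (9.4, 7.9) in frame 1 and (6.5, 7.9) in frame 2.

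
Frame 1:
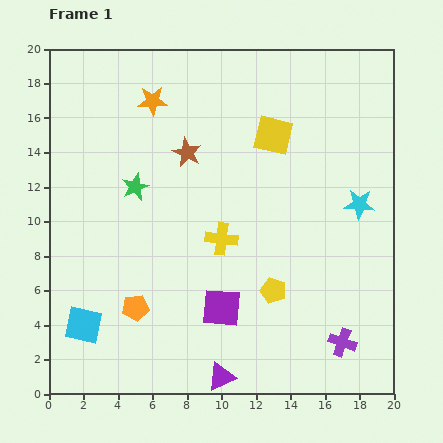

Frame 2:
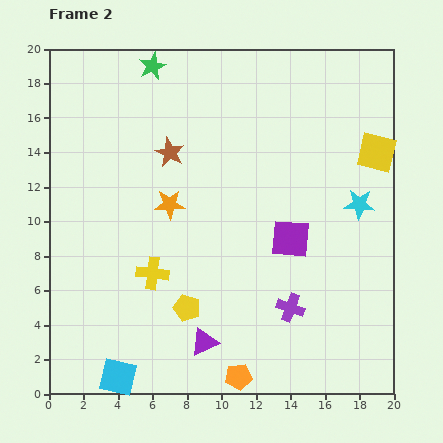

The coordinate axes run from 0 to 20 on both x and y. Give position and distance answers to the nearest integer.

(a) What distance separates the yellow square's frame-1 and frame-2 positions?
6

The yellow square moved from (13, 15) to (19, 14), a distance of √(6² + 1²) ≈ 6.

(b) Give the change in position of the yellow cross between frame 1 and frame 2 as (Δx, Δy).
(-4, -2)

The yellow cross was at (10, 9) in frame 1 and (6, 7) in frame 2.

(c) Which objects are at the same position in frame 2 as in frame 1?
the cyan star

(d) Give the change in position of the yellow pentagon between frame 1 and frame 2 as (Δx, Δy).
(-5, -1)

The yellow pentagon was at (13, 6) in frame 1 and (8, 5) in frame 2.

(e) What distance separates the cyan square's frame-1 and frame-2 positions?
4

The cyan square moved from (2, 4) to (4, 1), a distance of √(2² + 3²) ≈ 4.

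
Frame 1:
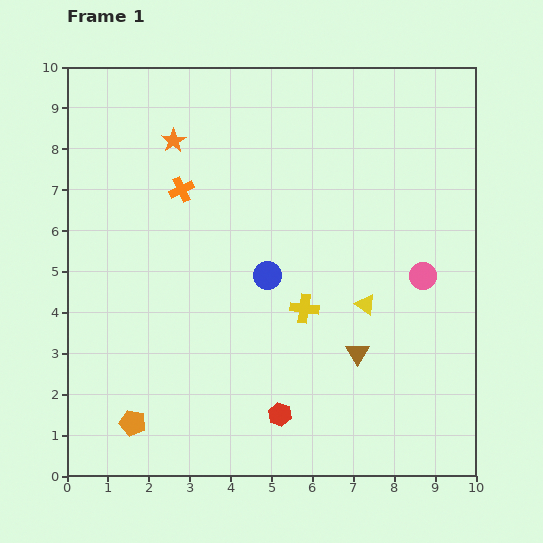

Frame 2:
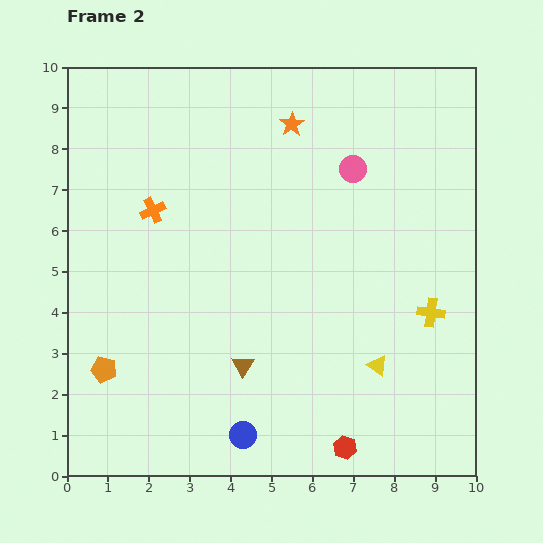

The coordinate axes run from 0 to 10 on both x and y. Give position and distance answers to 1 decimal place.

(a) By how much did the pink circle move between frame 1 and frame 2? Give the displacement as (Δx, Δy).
(-1.7, 2.6)

The pink circle was at (8.7, 4.9) in frame 1 and (7.0, 7.5) in frame 2.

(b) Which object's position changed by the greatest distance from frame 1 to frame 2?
the blue circle

(moved 3.9; next 3.1)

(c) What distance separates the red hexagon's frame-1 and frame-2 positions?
1.8

The red hexagon moved from (5.2, 1.5) to (6.8, 0.7), a distance of √(1.6² + 0.8²) ≈ 1.8.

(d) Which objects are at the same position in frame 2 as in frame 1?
none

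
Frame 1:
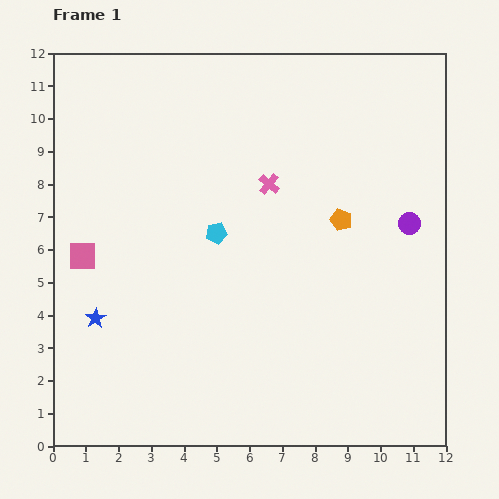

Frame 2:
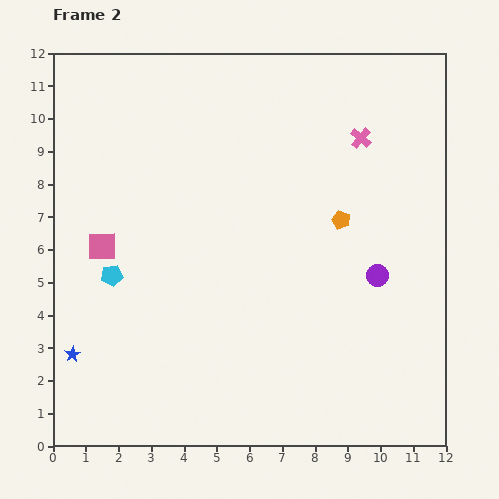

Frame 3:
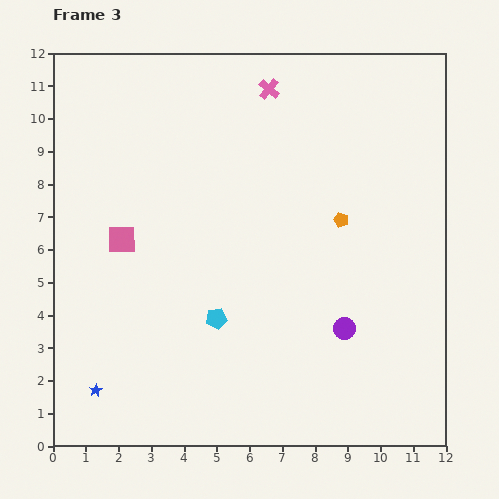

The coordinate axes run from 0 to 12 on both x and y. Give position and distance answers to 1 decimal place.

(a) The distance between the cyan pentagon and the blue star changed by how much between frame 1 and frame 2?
-1.8

Distance in frame 1: 4.5. Distance in frame 2: 2.7.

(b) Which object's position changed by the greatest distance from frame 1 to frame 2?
the cyan pentagon

(moved 3.5; next 3.1)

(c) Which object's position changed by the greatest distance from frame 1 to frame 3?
the purple circle

(moved 3.8; next 2.9)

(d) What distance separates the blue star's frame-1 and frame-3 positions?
2.2

The blue star moved from (1.3, 3.9) to (1.3, 1.7), a distance of √(0.0² + 2.2²) ≈ 2.2.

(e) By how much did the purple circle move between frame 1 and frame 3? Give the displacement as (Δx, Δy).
(-2.0, -3.2)

The purple circle was at (10.9, 6.8) in frame 1 and (8.9, 3.6) in frame 3.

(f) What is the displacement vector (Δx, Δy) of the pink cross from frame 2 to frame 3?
(-2.8, 1.5)

The pink cross was at (9.4, 9.4) in frame 2 and (6.6, 10.9) in frame 3.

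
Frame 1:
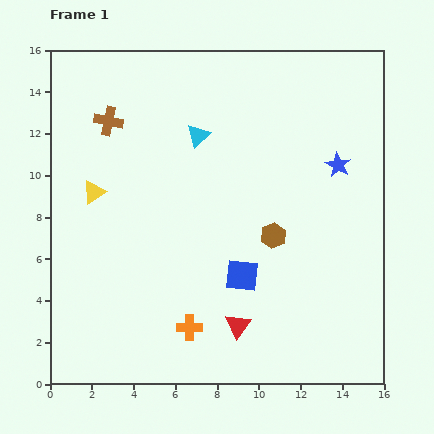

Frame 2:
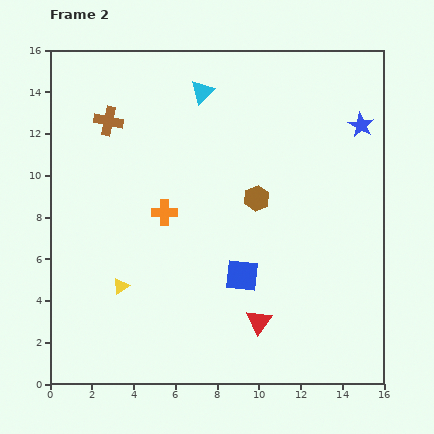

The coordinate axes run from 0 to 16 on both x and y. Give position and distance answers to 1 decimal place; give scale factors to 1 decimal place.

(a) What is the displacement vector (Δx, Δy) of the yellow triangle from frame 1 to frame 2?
(1.3, -4.5)

The yellow triangle was at (2.1, 9.2) in frame 1 and (3.4, 4.7) in frame 2.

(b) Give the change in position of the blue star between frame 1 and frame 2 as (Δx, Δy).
(1.1, 1.9)

The blue star was at (13.8, 10.5) in frame 1 and (14.9, 12.4) in frame 2.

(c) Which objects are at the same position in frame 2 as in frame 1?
the blue square, the brown cross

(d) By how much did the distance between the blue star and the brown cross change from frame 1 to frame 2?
+0.9

Distance in frame 1: 11.2. Distance in frame 2: 12.1.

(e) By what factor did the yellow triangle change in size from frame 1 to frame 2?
0.7×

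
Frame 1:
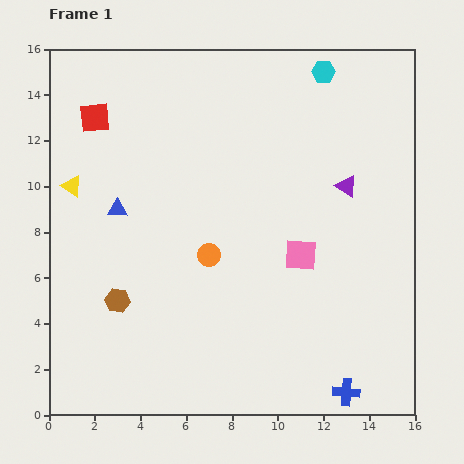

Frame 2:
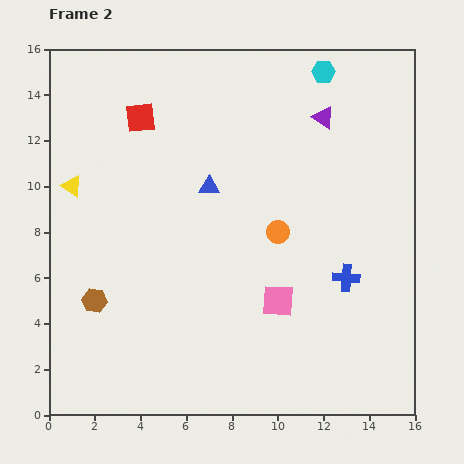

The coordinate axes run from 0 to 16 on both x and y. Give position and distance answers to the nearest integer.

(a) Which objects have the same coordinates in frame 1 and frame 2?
the yellow triangle, the cyan hexagon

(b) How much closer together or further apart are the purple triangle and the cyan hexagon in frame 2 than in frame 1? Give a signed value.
-3

Distance in frame 1: 5. Distance in frame 2: 2.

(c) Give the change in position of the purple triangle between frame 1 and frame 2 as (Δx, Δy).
(-1, 3)

The purple triangle was at (13, 10) in frame 1 and (12, 13) in frame 2.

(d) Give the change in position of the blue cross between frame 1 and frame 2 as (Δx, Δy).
(0, 5)

The blue cross was at (13, 1) in frame 1 and (13, 6) in frame 2.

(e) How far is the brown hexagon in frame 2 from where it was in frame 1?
1

The brown hexagon moved from (3, 5) to (2, 5), a distance of √(1² + 0²) ≈ 1.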